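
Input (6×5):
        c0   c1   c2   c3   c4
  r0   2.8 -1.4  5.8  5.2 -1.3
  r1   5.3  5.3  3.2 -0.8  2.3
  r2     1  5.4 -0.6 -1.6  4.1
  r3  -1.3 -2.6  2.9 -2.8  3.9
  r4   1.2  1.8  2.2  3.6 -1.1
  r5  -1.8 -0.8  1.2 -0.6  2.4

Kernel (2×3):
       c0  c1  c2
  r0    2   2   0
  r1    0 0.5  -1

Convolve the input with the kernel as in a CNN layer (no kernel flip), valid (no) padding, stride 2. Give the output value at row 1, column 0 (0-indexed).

8.6

The receptive field on the input at this output position is [1 5.4 -0.6 / -1.3 -2.6 2.9]. Elementwise product with the kernel and sum: 1·2 + 5.4·2 + -2.6·0.5 + 2.9·-1.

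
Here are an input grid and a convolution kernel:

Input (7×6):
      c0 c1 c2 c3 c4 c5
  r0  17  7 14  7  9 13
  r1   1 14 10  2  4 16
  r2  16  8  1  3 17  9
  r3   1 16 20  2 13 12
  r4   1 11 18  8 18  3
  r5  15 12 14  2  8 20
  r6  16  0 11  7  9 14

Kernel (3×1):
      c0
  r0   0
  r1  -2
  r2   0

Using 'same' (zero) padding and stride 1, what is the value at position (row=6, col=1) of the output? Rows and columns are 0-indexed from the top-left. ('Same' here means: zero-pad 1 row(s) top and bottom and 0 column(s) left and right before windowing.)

0

The receptive field on the zero-padded input at this output position is [12 / 0 / 0]. Elementwise product with the kernel and sum: 0·-2.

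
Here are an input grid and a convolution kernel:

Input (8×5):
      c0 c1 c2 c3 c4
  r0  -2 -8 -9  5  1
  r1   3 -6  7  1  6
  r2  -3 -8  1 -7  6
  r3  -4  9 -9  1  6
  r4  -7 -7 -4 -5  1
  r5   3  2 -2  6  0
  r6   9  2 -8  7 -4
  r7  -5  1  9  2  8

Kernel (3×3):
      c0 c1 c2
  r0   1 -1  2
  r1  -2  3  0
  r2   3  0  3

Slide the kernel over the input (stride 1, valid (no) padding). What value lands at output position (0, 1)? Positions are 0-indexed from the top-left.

The receptive field on the input at this output position is [-8 -9 5 / -6 7 1 / -8 1 -7]. Elementwise product with the kernel and sum: -8·1 + -9·-1 + 5·2 + -6·-2 + 7·3 + -8·3 + -7·3.

-1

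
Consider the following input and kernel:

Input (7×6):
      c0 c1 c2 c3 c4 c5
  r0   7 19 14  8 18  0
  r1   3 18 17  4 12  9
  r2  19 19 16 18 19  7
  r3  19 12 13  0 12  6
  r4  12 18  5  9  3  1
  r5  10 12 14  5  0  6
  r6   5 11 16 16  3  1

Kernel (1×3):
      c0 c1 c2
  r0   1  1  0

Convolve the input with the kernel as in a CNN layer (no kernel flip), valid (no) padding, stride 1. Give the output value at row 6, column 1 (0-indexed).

The receptive field on the input at this output position is [11 16 16]. Elementwise product with the kernel and sum: 11·1 + 16·1.

27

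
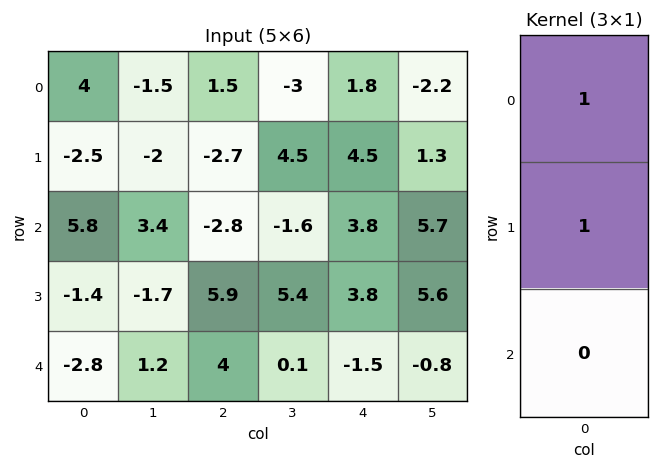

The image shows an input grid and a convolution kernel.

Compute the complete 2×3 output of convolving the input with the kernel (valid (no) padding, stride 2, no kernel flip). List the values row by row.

1.5 -1.2 6.3
4.4 3.1 7.6

Output[0,0]: The receptive field on the input at this output position is [4 / -2.5 / 5.8]. Elementwise product with the kernel and sum: 4·1 + -2.5·1.
Output[0,1]: The receptive field on the input at this output position is [1.5 / -2.7 / -2.8]. Elementwise product with the kernel and sum: 1.5·1 + -2.7·1.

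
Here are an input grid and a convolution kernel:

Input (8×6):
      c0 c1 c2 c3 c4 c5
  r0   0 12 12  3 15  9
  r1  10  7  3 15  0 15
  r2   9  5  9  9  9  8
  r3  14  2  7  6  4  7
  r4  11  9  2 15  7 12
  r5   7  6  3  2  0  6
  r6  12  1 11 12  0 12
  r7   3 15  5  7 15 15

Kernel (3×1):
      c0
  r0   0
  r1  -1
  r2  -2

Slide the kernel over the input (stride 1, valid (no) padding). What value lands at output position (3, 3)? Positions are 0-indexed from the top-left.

The receptive field on the input at this output position is [6 / 15 / 2]. Elementwise product with the kernel and sum: 15·-1 + 2·-2.

-19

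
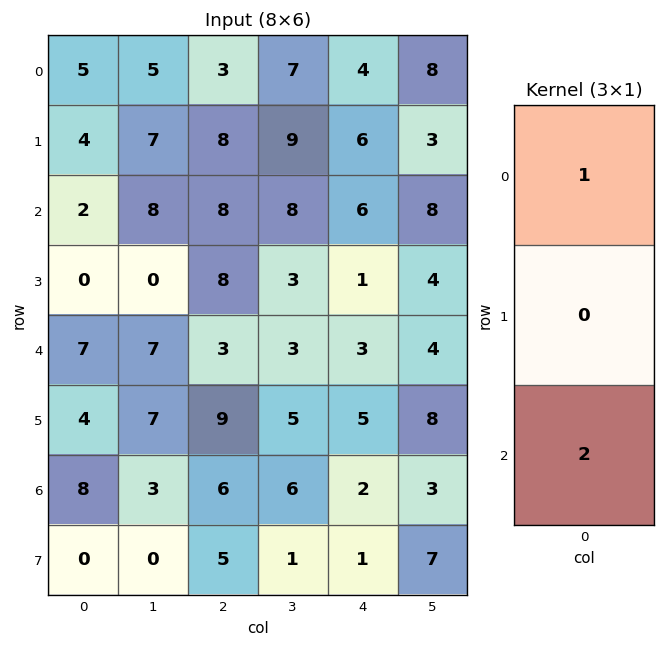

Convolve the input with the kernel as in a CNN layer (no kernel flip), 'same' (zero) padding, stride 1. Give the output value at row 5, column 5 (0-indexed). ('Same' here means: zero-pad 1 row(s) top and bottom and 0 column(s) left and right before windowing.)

The receptive field on the zero-padded input at this output position is [4 / 8 / 3]. Elementwise product with the kernel and sum: 4·1 + 3·2.

10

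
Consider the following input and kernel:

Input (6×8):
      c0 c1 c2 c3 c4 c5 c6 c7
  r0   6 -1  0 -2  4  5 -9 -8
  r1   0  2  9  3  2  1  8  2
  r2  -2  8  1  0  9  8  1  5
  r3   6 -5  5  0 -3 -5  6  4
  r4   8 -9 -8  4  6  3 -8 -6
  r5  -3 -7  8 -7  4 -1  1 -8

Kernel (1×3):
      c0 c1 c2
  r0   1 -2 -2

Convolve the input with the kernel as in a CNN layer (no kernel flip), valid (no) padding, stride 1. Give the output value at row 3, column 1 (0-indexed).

The receptive field on the input at this output position is [-5 5 0]. Elementwise product with the kernel and sum: -5·1 + 5·-2 + 0·-2.

-15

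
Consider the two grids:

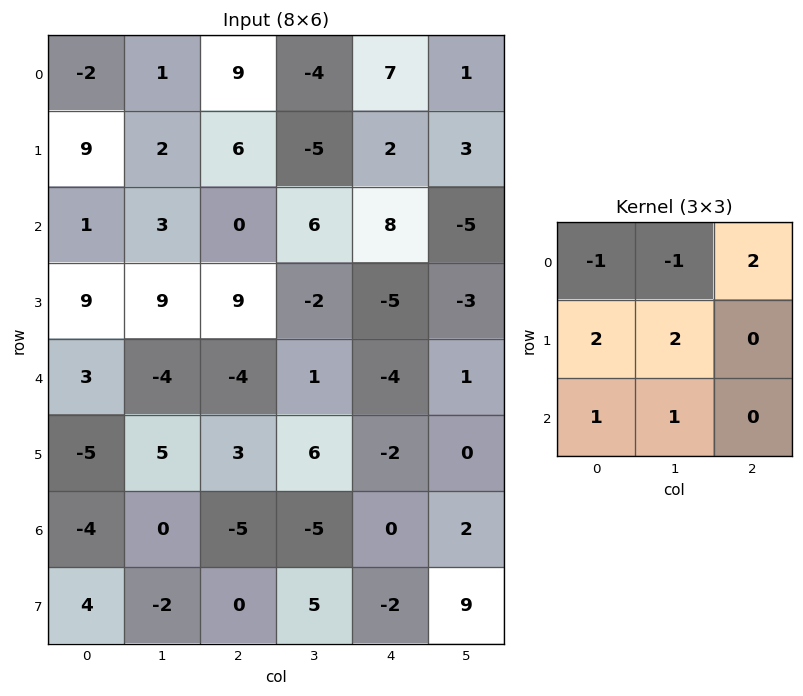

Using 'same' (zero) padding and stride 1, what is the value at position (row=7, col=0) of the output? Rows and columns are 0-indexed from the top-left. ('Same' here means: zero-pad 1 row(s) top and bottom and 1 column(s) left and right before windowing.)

The receptive field on the zero-padded input at this output position is [0 -4 0 / 0 4 -2 / 0 0 0]. Elementwise product with the kernel and sum: 0·-1 + -4·-1 + 0·2 + 0·2 + 4·2 + 0·1 + 0·1.

12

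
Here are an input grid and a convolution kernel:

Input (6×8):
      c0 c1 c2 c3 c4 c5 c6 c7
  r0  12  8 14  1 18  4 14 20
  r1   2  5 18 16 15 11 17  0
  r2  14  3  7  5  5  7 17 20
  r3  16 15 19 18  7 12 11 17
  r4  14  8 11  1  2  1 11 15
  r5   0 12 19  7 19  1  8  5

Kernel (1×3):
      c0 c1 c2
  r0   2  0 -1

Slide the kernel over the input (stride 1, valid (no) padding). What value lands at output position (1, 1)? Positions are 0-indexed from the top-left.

The receptive field on the input at this output position is [5 18 16]. Elementwise product with the kernel and sum: 5·2 + 16·-1.

-6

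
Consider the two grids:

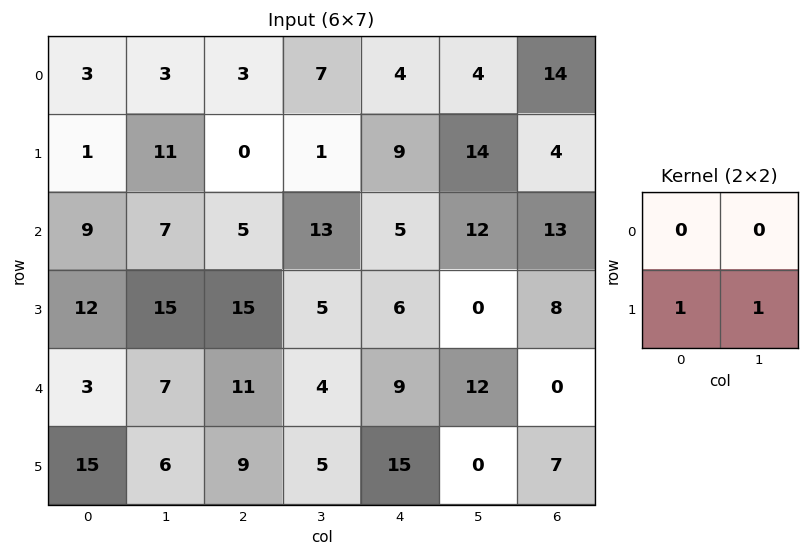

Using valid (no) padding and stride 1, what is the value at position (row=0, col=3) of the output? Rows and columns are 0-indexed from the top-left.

10

The receptive field on the input at this output position is [7 4 / 1 9]. Elementwise product with the kernel and sum: 1·1 + 9·1.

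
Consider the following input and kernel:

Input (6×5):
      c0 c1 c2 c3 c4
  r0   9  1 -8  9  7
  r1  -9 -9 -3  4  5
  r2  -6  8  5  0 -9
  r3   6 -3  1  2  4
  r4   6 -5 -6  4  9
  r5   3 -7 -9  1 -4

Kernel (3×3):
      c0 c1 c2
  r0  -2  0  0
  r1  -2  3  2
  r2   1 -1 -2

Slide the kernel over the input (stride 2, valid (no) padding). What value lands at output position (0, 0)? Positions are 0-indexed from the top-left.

The receptive field on the input at this output position is [9 1 -8 / -9 -9 -3 / -6 8 5]. Elementwise product with the kernel and sum: 9·-2 + -9·-2 + -9·3 + -3·2 + -6·1 + 8·-1 + 5·-2.

-57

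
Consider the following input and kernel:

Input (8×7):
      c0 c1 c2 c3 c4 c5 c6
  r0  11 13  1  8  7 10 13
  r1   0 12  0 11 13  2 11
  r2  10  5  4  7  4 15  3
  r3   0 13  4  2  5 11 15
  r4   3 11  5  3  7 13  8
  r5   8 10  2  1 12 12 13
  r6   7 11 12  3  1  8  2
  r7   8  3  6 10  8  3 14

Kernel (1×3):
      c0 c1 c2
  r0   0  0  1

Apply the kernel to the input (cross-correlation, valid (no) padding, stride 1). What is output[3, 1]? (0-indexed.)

2

The receptive field on the input at this output position is [13 4 2]. Elementwise product with the kernel and sum: 2·1.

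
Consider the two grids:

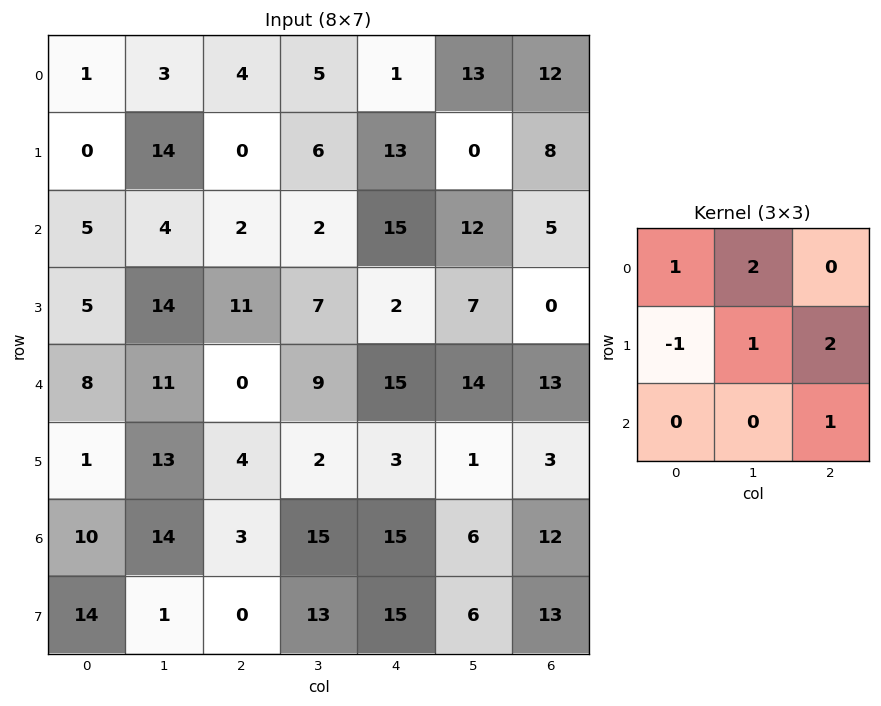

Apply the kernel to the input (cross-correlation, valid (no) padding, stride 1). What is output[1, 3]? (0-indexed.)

The receptive field on the input at this output position is [6 13 0 / 2 15 12 / 7 2 7]. Elementwise product with the kernel and sum: 6·1 + 13·2 + 2·-1 + 15·1 + 12·2 + 7·1.

76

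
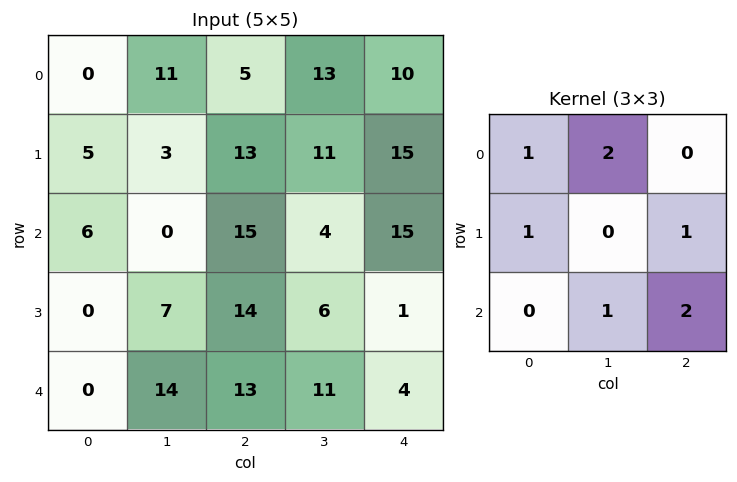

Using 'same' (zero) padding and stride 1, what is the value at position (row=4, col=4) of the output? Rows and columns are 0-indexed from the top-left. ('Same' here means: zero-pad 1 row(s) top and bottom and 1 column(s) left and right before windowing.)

The receptive field on the zero-padded input at this output position is [6 1 0 / 11 4 0 / 0 0 0]. Elementwise product with the kernel and sum: 6·1 + 1·2 + 11·1 + 0·1 + 0·1 + 0·2.

19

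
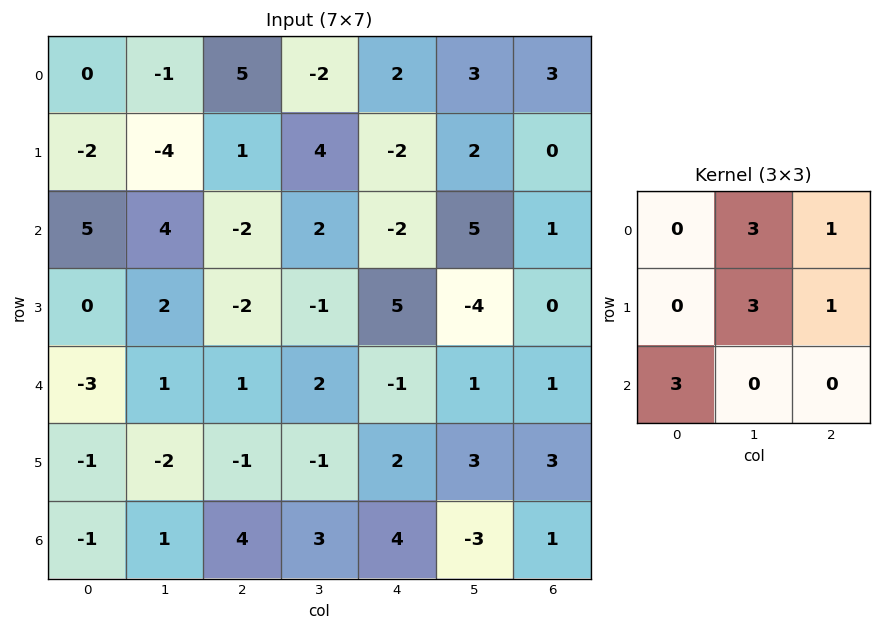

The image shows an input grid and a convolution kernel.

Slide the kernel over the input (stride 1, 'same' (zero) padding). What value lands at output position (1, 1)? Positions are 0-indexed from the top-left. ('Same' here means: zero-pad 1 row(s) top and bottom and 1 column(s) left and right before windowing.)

The receptive field on the zero-padded input at this output position is [0 -1 5 / -2 -4 1 / 5 4 -2]. Elementwise product with the kernel and sum: -1·3 + 5·1 + -4·3 + 1·1 + 5·3.

6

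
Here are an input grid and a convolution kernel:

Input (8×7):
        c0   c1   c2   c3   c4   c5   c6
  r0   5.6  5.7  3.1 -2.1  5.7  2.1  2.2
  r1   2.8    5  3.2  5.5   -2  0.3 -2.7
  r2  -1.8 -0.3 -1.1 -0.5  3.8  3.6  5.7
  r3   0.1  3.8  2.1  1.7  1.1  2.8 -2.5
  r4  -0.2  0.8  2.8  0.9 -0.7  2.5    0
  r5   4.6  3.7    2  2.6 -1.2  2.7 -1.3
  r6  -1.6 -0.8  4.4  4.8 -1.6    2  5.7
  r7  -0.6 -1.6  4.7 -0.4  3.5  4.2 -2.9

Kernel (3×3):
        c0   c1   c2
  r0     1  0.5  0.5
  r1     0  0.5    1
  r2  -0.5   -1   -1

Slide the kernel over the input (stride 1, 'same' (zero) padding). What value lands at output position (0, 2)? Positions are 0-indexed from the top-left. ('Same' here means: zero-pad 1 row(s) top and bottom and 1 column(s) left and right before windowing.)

-11.75

The receptive field on the zero-padded input at this output position is [0 0 0 / 5.7 3.1 -2.1 / 5 3.2 5.5]. Elementwise product with the kernel and sum: 0·1 + 0·0.5 + 0·0.5 + 3.1·0.5 + -2.1·1 + 5·-0.5 + 3.2·-1 + 5.5·-1.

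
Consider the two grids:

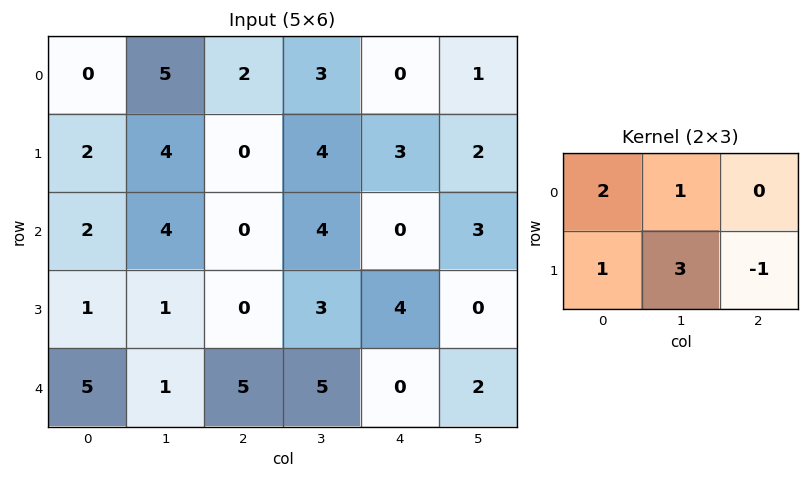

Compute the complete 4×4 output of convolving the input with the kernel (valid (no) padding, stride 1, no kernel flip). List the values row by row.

Output[0,0]: The receptive field on the input at this output position is [0 5 2 / 2 4 0]. Elementwise product with the kernel and sum: 0·2 + 5·1 + 2·1 + 4·3 + 0·-1.

19 12 16 17
22 8 16 12
12 6 9 23
6 13 23 13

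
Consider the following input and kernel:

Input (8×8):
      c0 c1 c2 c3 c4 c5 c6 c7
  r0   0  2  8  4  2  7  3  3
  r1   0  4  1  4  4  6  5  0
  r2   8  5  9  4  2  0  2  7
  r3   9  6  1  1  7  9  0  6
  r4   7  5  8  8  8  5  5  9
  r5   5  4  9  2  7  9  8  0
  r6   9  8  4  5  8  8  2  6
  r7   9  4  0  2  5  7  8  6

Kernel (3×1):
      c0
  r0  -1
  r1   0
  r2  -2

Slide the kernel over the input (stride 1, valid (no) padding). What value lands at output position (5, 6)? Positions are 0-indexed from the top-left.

The receptive field on the input at this output position is [8 / 2 / 8]. Elementwise product with the kernel and sum: 8·-1 + 8·-2.

-24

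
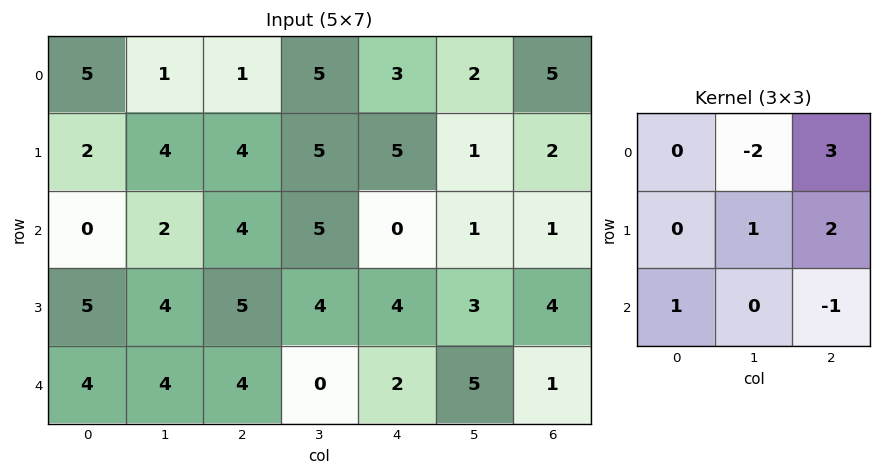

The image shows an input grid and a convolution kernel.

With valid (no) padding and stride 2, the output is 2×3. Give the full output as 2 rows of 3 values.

9 18 15
22 4 13

Output[0,0]: The receptive field on the input at this output position is [5 1 1 / 2 4 4 / 0 2 4]. Elementwise product with the kernel and sum: 1·-2 + 1·3 + 4·1 + 4·2 + 0·1 + 4·-1.
Output[0,1]: The receptive field on the input at this output position is [1 5 3 / 4 5 5 / 4 5 0]. Elementwise product with the kernel and sum: 5·-2 + 3·3 + 5·1 + 5·2 + 4·1 + 0·-1.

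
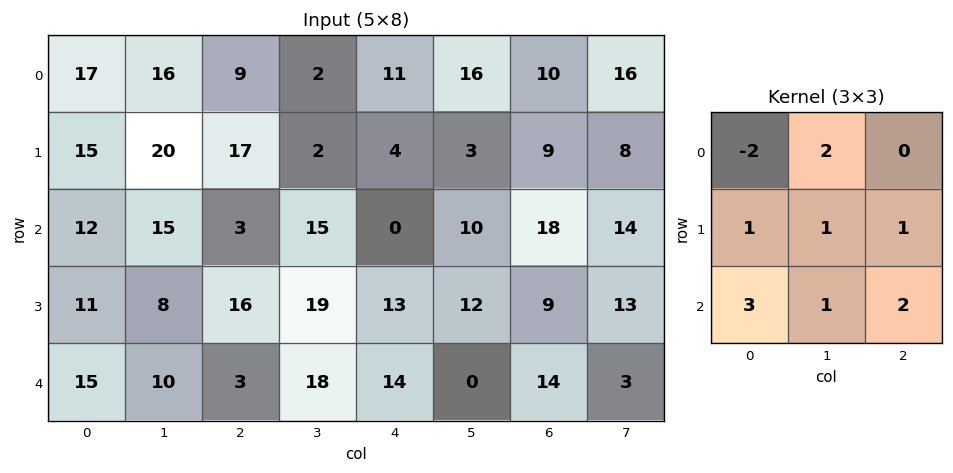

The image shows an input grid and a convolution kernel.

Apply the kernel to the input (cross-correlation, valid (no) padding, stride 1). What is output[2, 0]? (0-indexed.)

The receptive field on the input at this output position is [12 15 3 / 11 8 16 / 15 10 3]. Elementwise product with the kernel and sum: 12·-2 + 15·2 + 11·1 + 8·1 + 16·1 + 15·3 + 10·1 + 3·2.

102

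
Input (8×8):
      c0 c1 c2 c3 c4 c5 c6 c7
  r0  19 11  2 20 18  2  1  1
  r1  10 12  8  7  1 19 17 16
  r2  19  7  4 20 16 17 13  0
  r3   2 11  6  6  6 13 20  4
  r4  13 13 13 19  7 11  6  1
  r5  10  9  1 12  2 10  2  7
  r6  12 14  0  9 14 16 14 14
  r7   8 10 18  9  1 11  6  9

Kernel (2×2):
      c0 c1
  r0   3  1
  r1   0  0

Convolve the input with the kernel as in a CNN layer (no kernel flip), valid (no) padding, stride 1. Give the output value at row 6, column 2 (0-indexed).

9

The receptive field on the input at this output position is [0 9 / 18 9]. Elementwise product with the kernel and sum: 0·3 + 9·1.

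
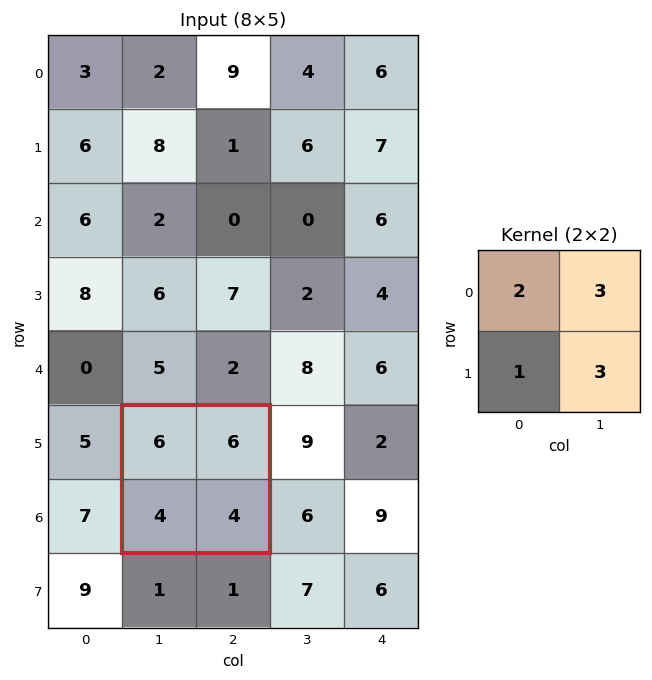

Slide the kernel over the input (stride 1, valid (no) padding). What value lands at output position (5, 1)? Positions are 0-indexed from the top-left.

46

The receptive field on the input at this output position is [6 6 / 4 4]. Elementwise product with the kernel and sum: 6·2 + 6·3 + 4·1 + 4·3.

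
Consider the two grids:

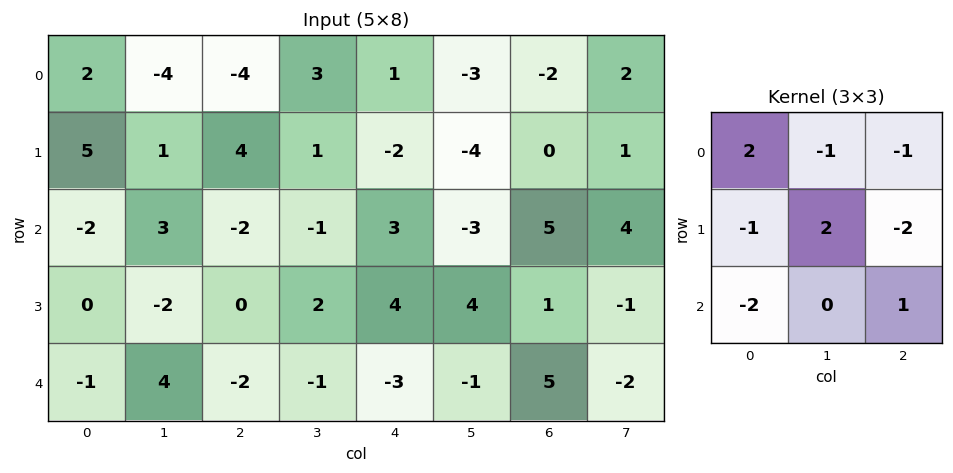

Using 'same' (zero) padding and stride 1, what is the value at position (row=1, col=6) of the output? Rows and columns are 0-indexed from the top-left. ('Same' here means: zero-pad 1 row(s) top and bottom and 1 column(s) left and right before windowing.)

The receptive field on the zero-padded input at this output position is [-3 -2 2 / -4 0 1 / -3 5 4]. Elementwise product with the kernel and sum: -3·2 + -2·-1 + 2·-1 + -4·-1 + 0·2 + 1·-2 + -3·-2 + 4·1.

6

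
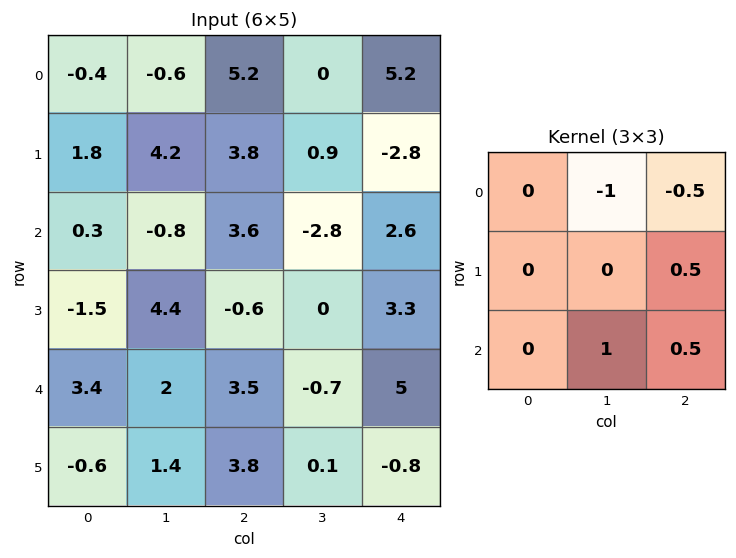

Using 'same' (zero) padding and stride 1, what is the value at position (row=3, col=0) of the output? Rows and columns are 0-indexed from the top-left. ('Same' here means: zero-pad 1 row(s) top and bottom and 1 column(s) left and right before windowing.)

6.7

The receptive field on the zero-padded input at this output position is [0 0.3 -0.8 / 0 -1.5 4.4 / 0 3.4 2]. Elementwise product with the kernel and sum: 0.3·-1 + -0.8·-0.5 + 4.4·0.5 + 3.4·1 + 2·0.5.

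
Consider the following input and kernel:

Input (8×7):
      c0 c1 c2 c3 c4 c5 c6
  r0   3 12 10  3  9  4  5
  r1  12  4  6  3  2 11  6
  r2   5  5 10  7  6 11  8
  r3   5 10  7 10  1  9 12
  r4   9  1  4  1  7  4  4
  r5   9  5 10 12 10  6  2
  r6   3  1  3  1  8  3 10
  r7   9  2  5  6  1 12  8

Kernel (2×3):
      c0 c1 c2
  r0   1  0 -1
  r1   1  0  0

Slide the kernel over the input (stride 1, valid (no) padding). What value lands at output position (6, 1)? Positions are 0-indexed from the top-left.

The receptive field on the input at this output position is [1 3 1 / 2 5 6]. Elementwise product with the kernel and sum: 1·1 + 1·-1 + 2·1.

2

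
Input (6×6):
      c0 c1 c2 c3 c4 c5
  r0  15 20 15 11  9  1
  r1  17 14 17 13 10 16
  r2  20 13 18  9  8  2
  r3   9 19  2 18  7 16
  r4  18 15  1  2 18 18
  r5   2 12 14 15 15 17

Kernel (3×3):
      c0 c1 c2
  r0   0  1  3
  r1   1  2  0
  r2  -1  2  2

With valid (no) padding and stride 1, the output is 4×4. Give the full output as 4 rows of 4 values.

Output[0,0]: The receptive field on the input at this output position is [15 20 15 / 17 14 17 / 20 13 18]. Elementwise product with the kernel and sum: 20·1 + 15·3 + 17·1 + 14·2 + 20·-1 + 13·2 + 18·2.
Output[0,1]: The receptive field on the input at this output position is [20 15 11 / 14 17 13 / 13 18 9]. Elementwise product with the kernel and sum: 15·1 + 11·3 + 14·1 + 17·2 + 13·-1 + 18·2 + 9·2.

152 137 97 56
144 126 127 111
128 59 110 116
123 119 90 142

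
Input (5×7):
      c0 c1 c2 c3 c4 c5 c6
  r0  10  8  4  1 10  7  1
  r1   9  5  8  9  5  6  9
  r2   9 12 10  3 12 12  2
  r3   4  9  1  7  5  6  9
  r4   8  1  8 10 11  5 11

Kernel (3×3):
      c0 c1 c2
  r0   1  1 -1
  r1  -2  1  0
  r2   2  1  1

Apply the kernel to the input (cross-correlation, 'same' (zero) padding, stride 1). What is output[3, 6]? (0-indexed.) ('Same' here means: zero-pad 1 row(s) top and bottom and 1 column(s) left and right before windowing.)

The receptive field on the zero-padded input at this output position is [12 2 0 / 6 9 0 / 5 11 0]. Elementwise product with the kernel and sum: 12·1 + 2·1 + 0·-1 + 6·-2 + 9·1 + 5·2 + 11·1 + 0·1.

32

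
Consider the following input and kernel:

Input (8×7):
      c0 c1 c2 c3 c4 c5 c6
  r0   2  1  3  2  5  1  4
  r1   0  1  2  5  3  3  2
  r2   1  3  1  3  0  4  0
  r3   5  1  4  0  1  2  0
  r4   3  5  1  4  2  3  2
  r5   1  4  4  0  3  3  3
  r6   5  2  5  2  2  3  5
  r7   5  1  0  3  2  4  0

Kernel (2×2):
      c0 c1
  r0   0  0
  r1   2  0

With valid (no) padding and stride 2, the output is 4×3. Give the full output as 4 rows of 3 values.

Output[0,0]: The receptive field on the input at this output position is [2 1 / 0 1]. Elementwise product with the kernel and sum: 0·2.
Output[0,1]: The receptive field on the input at this output position is [3 2 / 2 5]. Elementwise product with the kernel and sum: 2·2.

0 4 6
10 8 2
2 8 6
10 0 4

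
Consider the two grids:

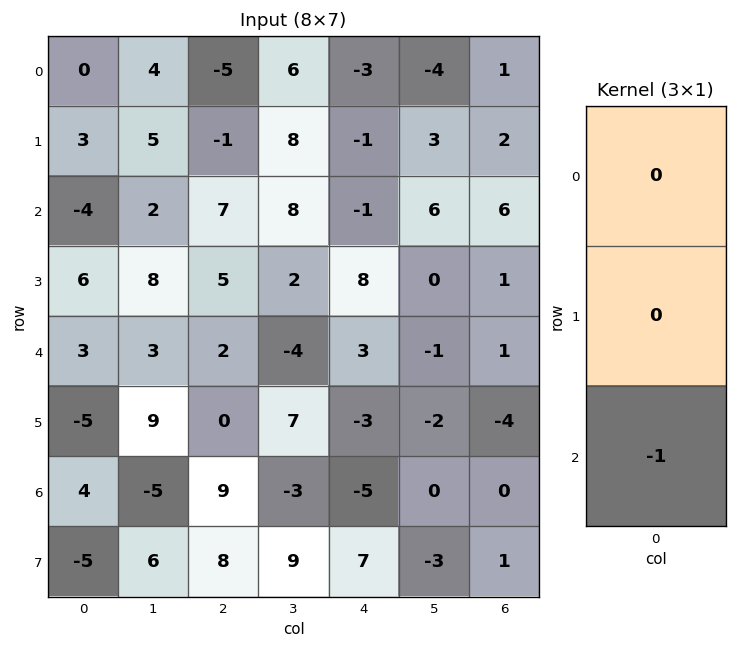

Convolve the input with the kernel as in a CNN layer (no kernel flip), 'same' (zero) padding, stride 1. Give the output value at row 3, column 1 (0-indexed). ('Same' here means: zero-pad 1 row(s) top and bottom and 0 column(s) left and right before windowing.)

-3

The receptive field on the zero-padded input at this output position is [2 / 8 / 3]. Elementwise product with the kernel and sum: 3·-1.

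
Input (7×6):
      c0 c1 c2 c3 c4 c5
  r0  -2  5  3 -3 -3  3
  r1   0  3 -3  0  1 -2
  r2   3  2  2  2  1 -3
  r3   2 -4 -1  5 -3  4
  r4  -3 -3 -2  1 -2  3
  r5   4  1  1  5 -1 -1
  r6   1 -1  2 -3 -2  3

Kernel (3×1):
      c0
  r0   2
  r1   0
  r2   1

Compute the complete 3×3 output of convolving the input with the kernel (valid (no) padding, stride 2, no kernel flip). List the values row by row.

-1 8 -5
3 2 0
-5 -2 -6

Output[0,0]: The receptive field on the input at this output position is [-2 / 0 / 3]. Elementwise product with the kernel and sum: -2·2 + 3·1.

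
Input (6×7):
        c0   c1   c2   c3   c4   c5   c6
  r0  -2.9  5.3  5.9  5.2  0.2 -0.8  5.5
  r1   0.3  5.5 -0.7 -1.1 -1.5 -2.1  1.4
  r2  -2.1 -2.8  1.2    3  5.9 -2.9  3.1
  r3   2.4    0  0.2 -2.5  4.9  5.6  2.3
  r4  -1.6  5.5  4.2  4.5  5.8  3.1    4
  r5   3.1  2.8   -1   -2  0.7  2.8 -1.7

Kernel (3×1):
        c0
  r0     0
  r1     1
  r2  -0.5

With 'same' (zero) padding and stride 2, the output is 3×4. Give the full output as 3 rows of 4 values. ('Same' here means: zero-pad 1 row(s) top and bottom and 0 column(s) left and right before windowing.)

-3.05 6.25 0.95 4.8
-3.3 1.1 3.45 1.95
-3.15 4.7 5.45 4.85

Output[0,0]: The receptive field on the zero-padded input at this output position is [0 / -2.9 / 0.3]. Elementwise product with the kernel and sum: -2.9·1 + 0.3·-0.5.
Output[0,1]: The receptive field on the zero-padded input at this output position is [0 / 5.9 / -0.7]. Elementwise product with the kernel and sum: 5.9·1 + -0.7·-0.5.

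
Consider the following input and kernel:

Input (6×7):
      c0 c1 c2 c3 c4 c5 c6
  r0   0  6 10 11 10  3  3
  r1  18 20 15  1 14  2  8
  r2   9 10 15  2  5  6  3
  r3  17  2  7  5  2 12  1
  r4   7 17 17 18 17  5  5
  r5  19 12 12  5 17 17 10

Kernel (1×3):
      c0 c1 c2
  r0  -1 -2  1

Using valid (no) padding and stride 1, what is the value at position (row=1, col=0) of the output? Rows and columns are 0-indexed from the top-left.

The receptive field on the input at this output position is [18 20 15]. Elementwise product with the kernel and sum: 18·-1 + 20·-2 + 15·1.

-43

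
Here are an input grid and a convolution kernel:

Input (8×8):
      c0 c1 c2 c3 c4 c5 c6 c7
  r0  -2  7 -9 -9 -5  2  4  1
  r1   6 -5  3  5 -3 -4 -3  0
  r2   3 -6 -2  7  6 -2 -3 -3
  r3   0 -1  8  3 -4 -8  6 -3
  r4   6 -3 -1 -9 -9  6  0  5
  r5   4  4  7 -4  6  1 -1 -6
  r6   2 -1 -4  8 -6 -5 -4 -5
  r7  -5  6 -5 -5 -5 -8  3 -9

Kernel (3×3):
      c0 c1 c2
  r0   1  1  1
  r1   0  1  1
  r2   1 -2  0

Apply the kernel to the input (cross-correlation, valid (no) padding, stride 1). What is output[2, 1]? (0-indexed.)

9

The receptive field on the input at this output position is [-6 -2 7 / -1 8 3 / -3 -1 -9]. Elementwise product with the kernel and sum: -6·1 + -2·1 + 7·1 + 8·1 + 3·1 + -3·1 + -1·-2.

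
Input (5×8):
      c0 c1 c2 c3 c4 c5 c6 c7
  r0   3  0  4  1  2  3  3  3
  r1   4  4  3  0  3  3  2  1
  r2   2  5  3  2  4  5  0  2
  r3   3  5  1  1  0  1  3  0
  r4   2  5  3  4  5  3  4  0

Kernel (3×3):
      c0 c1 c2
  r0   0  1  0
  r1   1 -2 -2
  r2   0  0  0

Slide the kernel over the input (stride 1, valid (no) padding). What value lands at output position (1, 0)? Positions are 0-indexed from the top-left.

The receptive field on the input at this output position is [4 4 3 / 2 5 3 / 3 5 1]. Elementwise product with the kernel and sum: 4·1 + 2·1 + 5·-2 + 3·-2.

-10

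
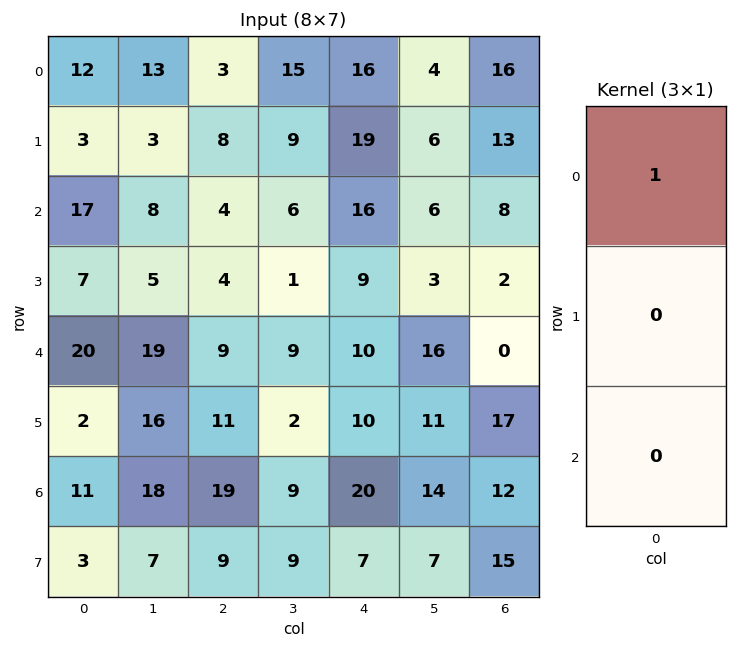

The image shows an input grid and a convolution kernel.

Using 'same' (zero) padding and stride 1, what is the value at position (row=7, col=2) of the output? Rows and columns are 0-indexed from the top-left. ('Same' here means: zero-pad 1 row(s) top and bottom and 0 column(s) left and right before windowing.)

19

The receptive field on the zero-padded input at this output position is [19 / 9 / 0]. Elementwise product with the kernel and sum: 19·1.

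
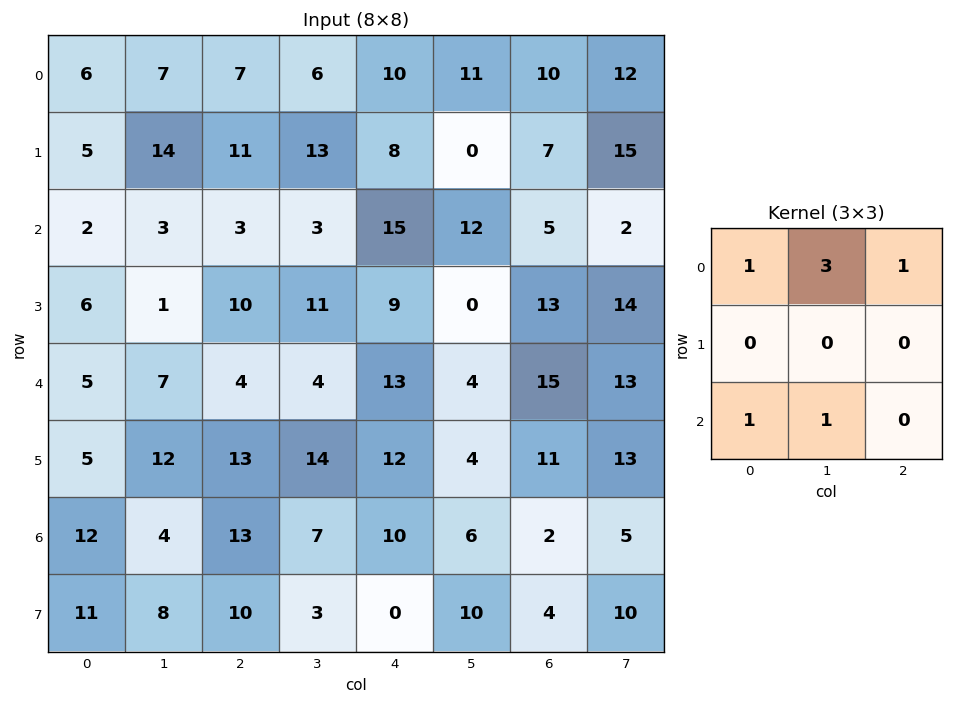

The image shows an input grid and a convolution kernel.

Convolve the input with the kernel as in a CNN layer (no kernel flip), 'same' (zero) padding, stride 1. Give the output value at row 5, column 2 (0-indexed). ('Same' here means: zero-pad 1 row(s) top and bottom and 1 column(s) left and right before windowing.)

40

The receptive field on the zero-padded input at this output position is [7 4 4 / 12 13 14 / 4 13 7]. Elementwise product with the kernel and sum: 7·1 + 4·3 + 4·1 + 4·1 + 13·1.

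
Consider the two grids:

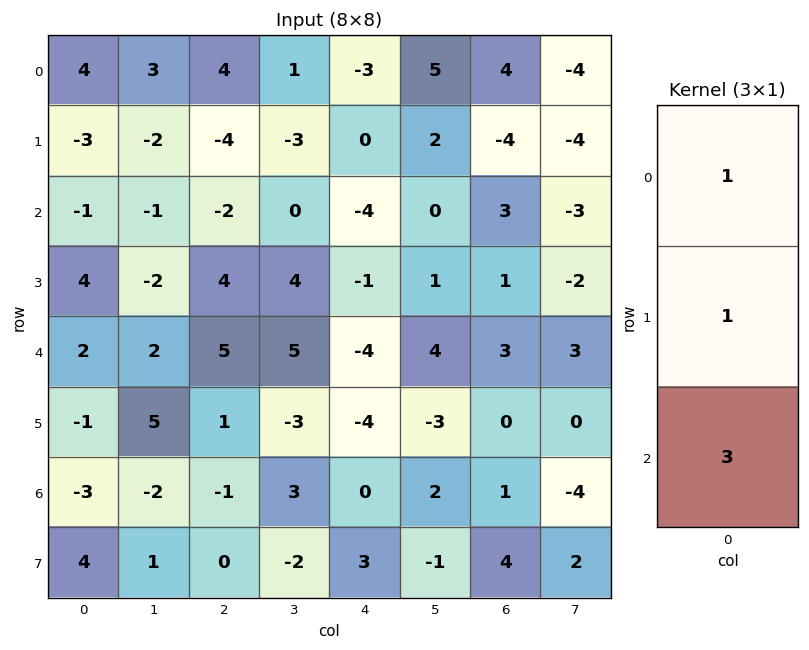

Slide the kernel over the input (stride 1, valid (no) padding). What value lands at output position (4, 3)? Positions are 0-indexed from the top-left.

The receptive field on the input at this output position is [5 / -3 / 3]. Elementwise product with the kernel and sum: 5·1 + -3·1 + 3·3.

11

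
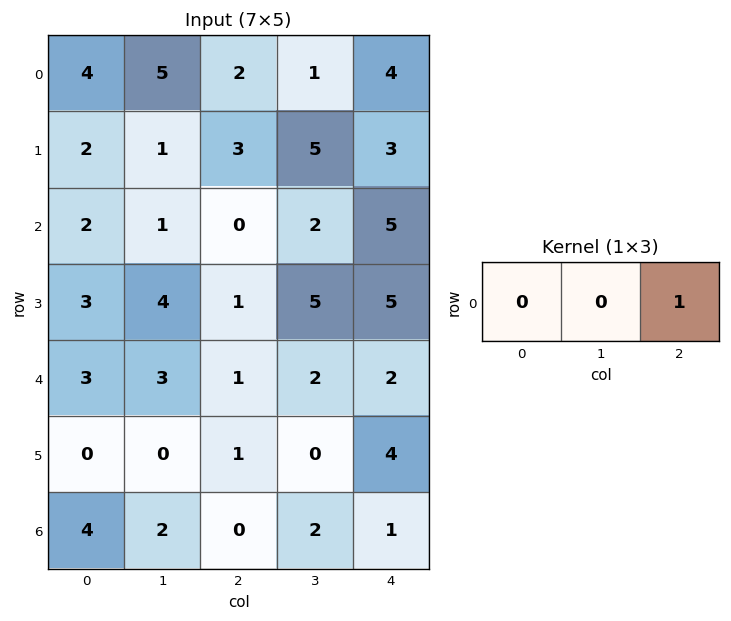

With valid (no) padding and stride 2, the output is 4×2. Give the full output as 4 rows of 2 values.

Output[0,0]: The receptive field on the input at this output position is [4 5 2]. Elementwise product with the kernel and sum: 2·1.
Output[0,1]: The receptive field on the input at this output position is [2 1 4]. Elementwise product with the kernel and sum: 4·1.

2 4
0 5
1 2
0 1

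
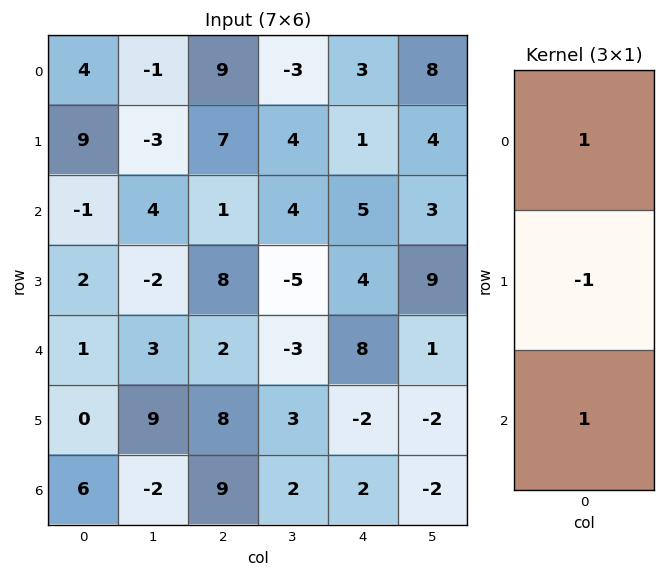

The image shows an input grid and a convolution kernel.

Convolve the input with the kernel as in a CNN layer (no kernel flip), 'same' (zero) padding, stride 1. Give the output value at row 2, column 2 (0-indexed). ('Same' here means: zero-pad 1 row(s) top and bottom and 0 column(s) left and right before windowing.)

14

The receptive field on the zero-padded input at this output position is [7 / 1 / 8]. Elementwise product with the kernel and sum: 7·1 + 1·-1 + 8·1.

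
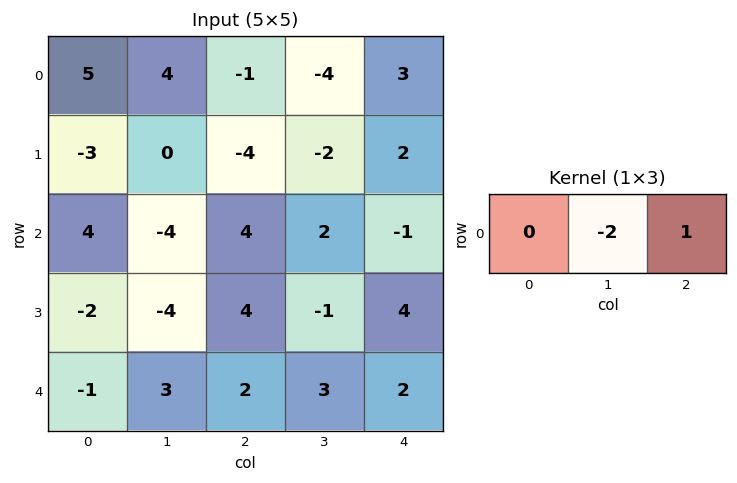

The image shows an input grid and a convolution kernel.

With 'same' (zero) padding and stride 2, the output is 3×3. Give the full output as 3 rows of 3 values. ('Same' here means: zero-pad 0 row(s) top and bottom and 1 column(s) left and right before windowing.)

Output[0,0]: The receptive field on the zero-padded input at this output position is [0 5 4]. Elementwise product with the kernel and sum: 5·-2 + 4·1.
Output[0,1]: The receptive field on the zero-padded input at this output position is [4 -1 -4]. Elementwise product with the kernel and sum: -1·-2 + -4·1.

-6 -2 -6
-12 -6 2
5 -1 -4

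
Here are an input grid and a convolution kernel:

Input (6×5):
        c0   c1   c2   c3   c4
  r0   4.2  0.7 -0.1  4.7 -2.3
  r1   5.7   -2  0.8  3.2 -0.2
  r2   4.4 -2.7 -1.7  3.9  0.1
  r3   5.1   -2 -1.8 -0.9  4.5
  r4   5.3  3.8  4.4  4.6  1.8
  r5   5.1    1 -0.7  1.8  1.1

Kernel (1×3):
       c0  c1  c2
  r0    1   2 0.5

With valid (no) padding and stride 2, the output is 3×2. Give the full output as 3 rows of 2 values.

5.55 8.15
-1.85 6.15
15.1 14.5

Output[0,0]: The receptive field on the input at this output position is [4.2 0.7 -0.1]. Elementwise product with the kernel and sum: 4.2·1 + 0.7·2 + -0.1·0.5.
Output[0,1]: The receptive field on the input at this output position is [-0.1 4.7 -2.3]. Elementwise product with the kernel and sum: -0.1·1 + 4.7·2 + -2.3·0.5.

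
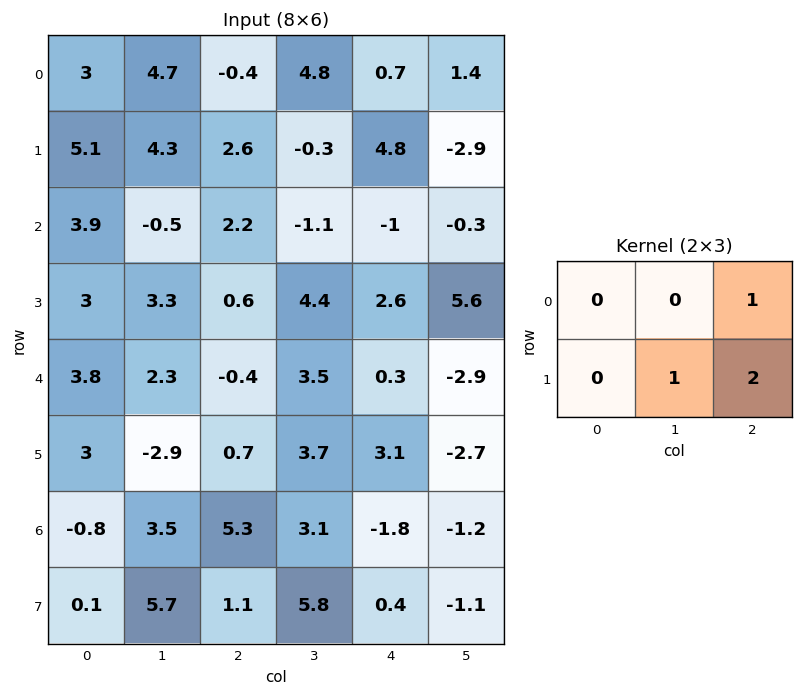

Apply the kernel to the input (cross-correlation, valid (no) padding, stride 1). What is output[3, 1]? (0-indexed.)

11

The receptive field on the input at this output position is [3.3 0.6 4.4 / 2.3 -0.4 3.5]. Elementwise product with the kernel and sum: 4.4·1 + -0.4·1 + 3.5·2.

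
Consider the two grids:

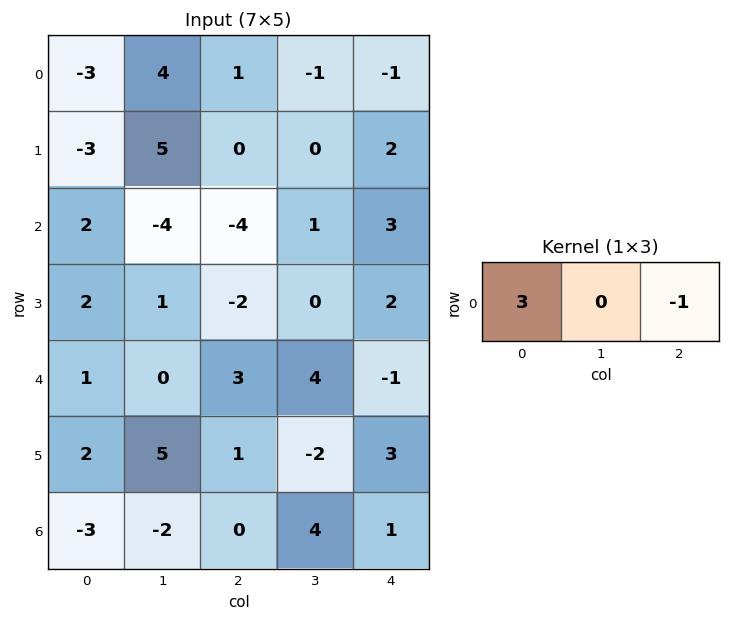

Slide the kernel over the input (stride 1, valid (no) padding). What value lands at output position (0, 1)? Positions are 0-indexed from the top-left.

13

The receptive field on the input at this output position is [4 1 -1]. Elementwise product with the kernel and sum: 4·3 + -1·-1.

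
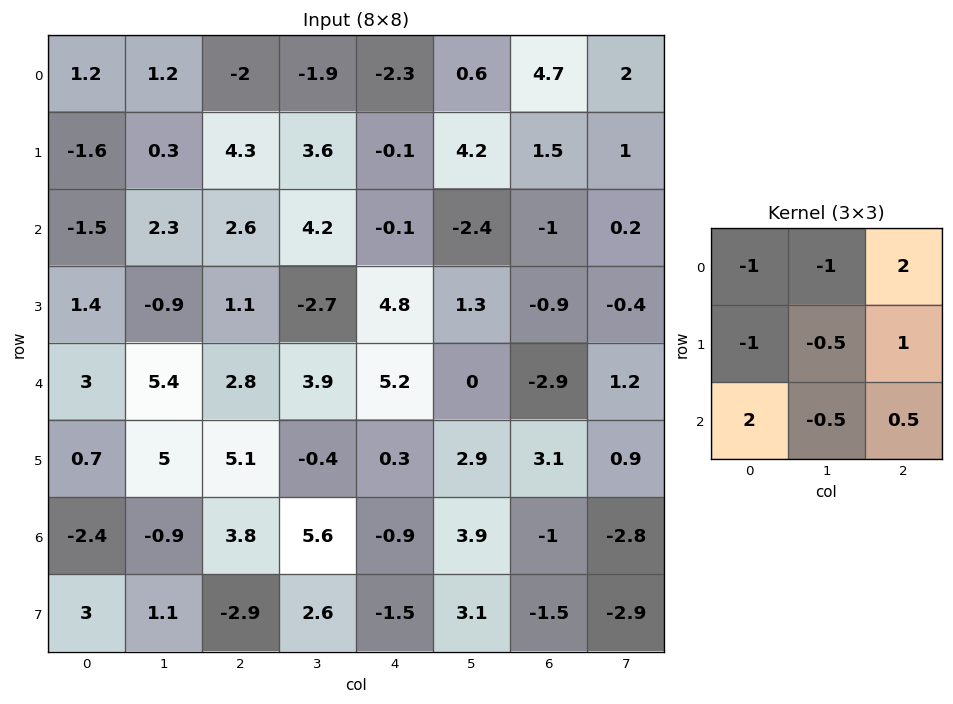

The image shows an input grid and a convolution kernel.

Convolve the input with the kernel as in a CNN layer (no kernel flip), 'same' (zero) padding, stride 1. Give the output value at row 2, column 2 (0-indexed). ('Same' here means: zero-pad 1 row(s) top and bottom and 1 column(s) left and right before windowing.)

The receptive field on the zero-padded input at this output position is [0.3 4.3 3.6 / 2.3 2.6 4.2 / -0.9 1.1 -2.7]. Elementwise product with the kernel and sum: 0.3·-1 + 4.3·-1 + 3.6·2 + 2.3·-1 + 2.6·-0.5 + 4.2·1 + -0.9·2 + 1.1·-0.5 + -2.7·0.5.

-0.5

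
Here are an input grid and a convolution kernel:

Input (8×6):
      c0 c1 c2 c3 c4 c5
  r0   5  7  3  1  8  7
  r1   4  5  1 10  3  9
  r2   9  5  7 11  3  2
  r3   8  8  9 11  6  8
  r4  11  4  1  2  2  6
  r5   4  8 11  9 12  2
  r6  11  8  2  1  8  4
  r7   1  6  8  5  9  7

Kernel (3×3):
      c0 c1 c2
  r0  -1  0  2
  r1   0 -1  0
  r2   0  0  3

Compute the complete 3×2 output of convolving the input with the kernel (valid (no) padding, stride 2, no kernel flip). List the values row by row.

Output[0,0]: The receptive field on the input at this output position is [5 7 3 / 4 5 1 / 9 5 7]. Elementwise product with the kernel and sum: 5·-1 + 3·2 + 5·-1 + 7·3.
Output[0,1]: The receptive field on the input at this output position is [3 1 8 / 1 10 3 / 7 11 3]. Elementwise product with the kernel and sum: 3·-1 + 8·2 + 10·-1 + 3·3.

17 12
0 -6
-11 18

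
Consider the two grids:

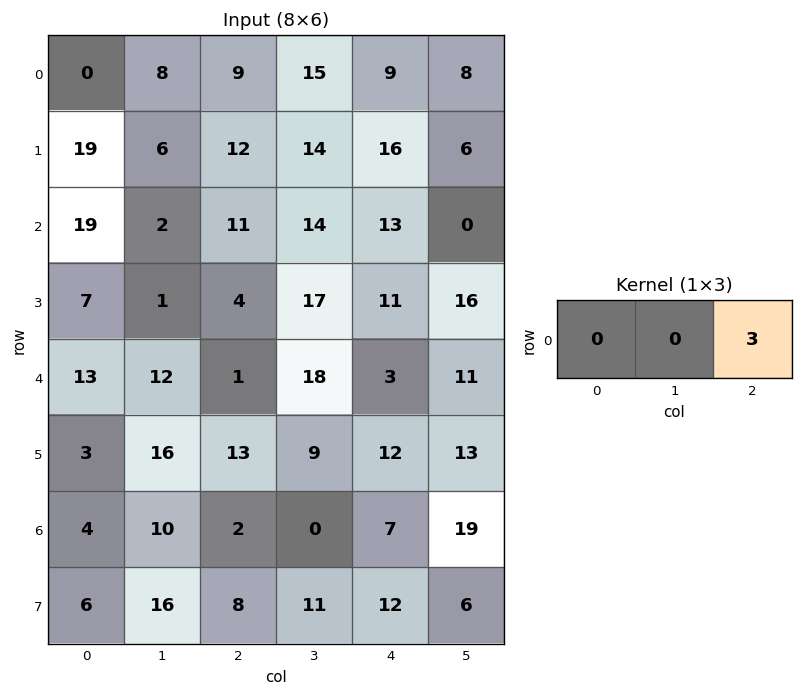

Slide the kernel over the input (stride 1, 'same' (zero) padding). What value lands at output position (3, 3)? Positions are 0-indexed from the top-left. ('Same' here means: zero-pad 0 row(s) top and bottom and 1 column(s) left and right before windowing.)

33

The receptive field on the zero-padded input at this output position is [4 17 11]. Elementwise product with the kernel and sum: 11·3.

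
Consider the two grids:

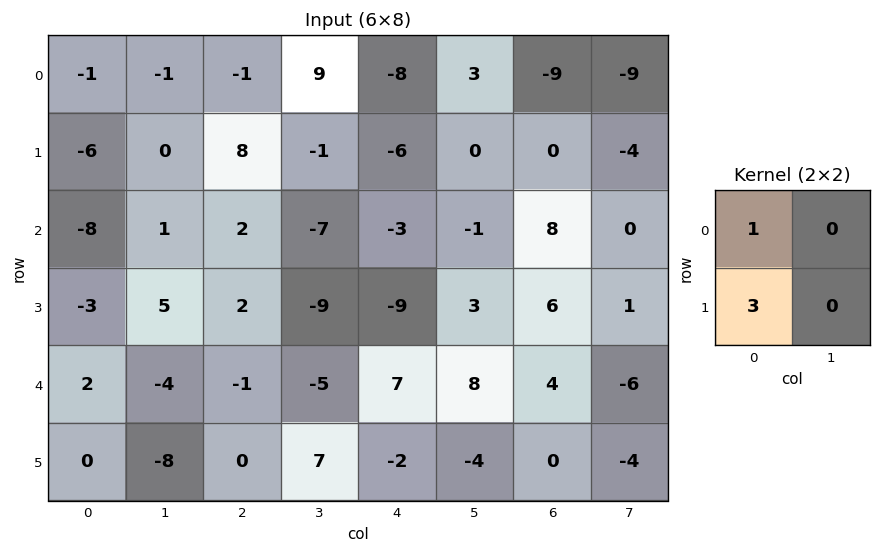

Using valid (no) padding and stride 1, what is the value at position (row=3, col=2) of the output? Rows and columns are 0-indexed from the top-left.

-1

The receptive field on the input at this output position is [2 -9 / -1 -5]. Elementwise product with the kernel and sum: 2·1 + -1·3.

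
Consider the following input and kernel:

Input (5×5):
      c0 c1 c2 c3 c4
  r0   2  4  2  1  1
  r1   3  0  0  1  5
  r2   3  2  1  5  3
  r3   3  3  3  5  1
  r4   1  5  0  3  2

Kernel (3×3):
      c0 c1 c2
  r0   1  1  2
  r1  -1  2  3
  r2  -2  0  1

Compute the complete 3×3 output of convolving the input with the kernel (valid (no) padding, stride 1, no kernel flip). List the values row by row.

Output[0,0]: The receptive field on the input at this output position is [2 4 2 / 3 0 0 / 3 2 1]. Elementwise product with the kernel and sum: 2·1 + 4·1 + 2·2 + 3·-1 + 0·2 + 0·3 + 3·-2 + 1·1.
Output[0,1]: The receptive field on the input at this output position is [4 2 1 / 0 0 1 / 2 1 5]. Elementwise product with the kernel and sum: 4·1 + 2·1 + 1·2 + 0·-1 + 0·2 + 1·3 + 2·-2 + 5·1.

2 12 23
4 16 24
17 24 24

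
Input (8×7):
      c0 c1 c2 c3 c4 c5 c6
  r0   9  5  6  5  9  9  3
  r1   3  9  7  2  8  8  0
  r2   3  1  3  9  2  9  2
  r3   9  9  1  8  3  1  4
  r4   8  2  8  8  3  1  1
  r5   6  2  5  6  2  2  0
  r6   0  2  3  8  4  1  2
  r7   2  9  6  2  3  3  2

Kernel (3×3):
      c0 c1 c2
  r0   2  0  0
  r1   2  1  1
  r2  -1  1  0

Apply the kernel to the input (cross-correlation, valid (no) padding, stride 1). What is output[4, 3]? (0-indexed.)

28

The receptive field on the input at this output position is [8 3 1 / 6 2 2 / 8 4 1]. Elementwise product with the kernel and sum: 8·2 + 6·2 + 2·1 + 2·1 + 8·-1 + 4·1.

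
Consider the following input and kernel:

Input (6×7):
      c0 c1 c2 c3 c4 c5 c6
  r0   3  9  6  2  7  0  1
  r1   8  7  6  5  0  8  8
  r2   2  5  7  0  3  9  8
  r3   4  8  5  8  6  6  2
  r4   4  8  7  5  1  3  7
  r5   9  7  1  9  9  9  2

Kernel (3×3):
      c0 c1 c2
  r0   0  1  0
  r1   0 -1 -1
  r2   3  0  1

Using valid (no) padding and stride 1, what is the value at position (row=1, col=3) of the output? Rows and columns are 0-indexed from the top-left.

18

The receptive field on the input at this output position is [5 0 8 / 0 3 9 / 8 6 6]. Elementwise product with the kernel and sum: 0·1 + 3·-1 + 9·-1 + 8·3 + 6·1.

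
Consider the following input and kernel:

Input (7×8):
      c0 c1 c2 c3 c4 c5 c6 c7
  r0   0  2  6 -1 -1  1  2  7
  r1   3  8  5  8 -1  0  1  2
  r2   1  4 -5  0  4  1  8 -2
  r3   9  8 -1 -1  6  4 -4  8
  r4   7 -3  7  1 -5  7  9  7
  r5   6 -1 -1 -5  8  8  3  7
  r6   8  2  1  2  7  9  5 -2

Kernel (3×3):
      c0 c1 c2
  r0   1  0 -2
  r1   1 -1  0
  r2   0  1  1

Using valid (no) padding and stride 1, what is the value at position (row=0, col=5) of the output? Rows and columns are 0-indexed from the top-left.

The receptive field on the input at this output position is [1 2 7 / 0 1 2 / 1 8 -2]. Elementwise product with the kernel and sum: 1·1 + 7·-2 + 0·1 + 1·-1 + 8·1 + -2·1.

-8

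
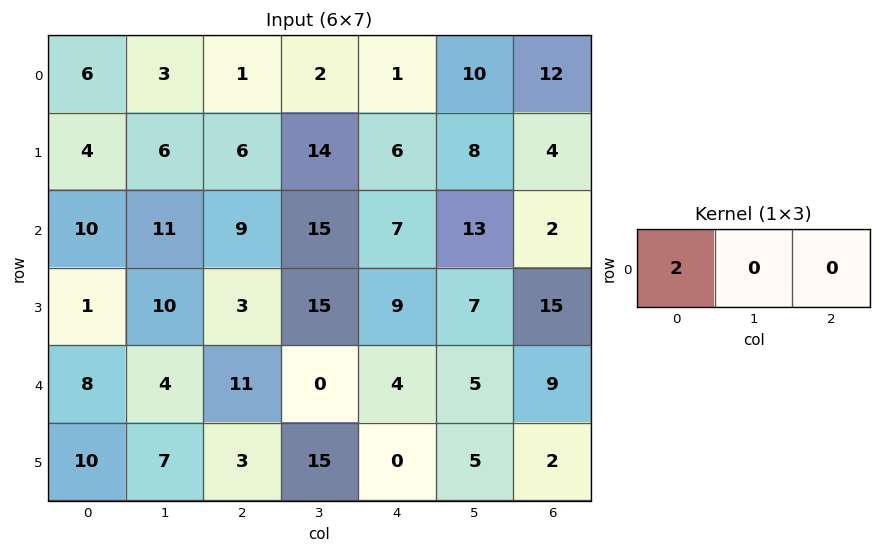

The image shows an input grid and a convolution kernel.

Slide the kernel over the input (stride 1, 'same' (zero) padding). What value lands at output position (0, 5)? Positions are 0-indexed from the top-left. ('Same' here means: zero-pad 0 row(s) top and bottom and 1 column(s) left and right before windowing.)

2

The receptive field on the zero-padded input at this output position is [1 10 12]. Elementwise product with the kernel and sum: 1·2.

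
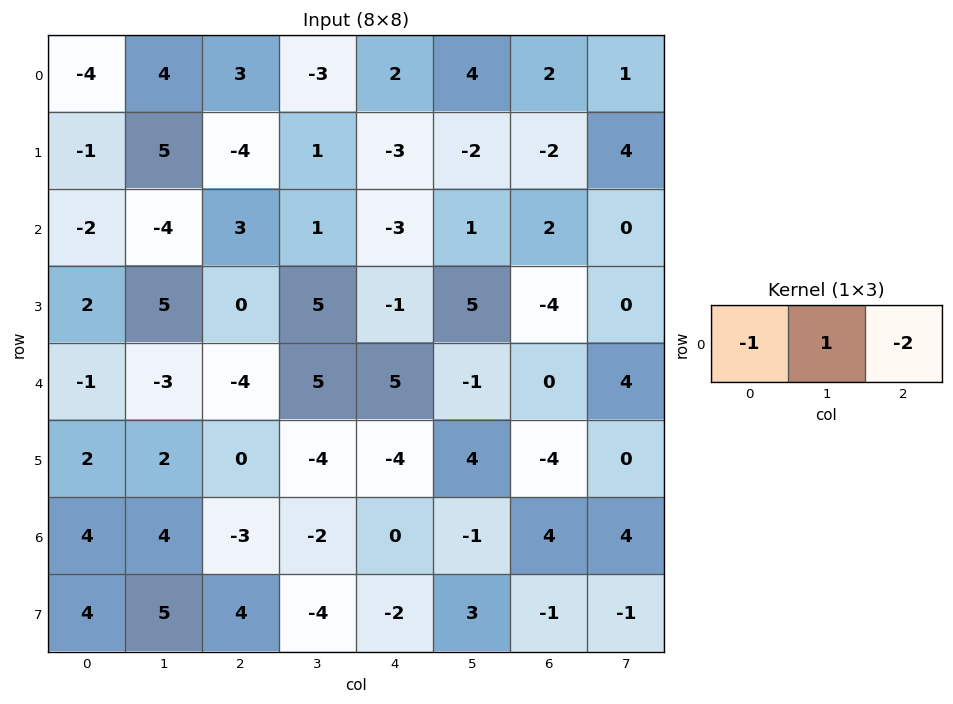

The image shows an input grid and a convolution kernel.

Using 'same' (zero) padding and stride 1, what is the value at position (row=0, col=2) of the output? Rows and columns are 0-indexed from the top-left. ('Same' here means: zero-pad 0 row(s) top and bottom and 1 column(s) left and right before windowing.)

5

The receptive field on the zero-padded input at this output position is [4 3 -3]. Elementwise product with the kernel and sum: 4·-1 + 3·1 + -3·-2.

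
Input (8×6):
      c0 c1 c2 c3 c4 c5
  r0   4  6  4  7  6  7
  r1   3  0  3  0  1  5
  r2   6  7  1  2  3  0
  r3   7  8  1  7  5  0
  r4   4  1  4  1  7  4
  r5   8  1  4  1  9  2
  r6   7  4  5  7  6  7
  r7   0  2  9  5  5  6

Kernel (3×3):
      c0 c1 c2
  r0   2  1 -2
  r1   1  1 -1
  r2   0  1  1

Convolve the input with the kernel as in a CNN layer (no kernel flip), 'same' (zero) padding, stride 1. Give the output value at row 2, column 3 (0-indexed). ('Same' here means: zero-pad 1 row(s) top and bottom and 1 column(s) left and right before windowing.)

16

The receptive field on the zero-padded input at this output position is [3 0 1 / 1 2 3 / 1 7 5]. Elementwise product with the kernel and sum: 3·2 + 0·1 + 1·-2 + 1·1 + 2·1 + 3·-1 + 7·1 + 5·1.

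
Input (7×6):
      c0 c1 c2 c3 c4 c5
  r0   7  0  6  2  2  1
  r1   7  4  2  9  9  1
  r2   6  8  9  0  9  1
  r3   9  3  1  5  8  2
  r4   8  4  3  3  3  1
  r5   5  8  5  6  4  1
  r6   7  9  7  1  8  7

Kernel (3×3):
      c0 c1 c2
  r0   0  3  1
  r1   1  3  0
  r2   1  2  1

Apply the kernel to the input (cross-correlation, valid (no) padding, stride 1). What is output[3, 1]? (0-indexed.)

45

The receptive field on the input at this output position is [3 1 5 / 4 3 3 / 8 5 6]. Elementwise product with the kernel and sum: 1·3 + 5·1 + 4·1 + 3·3 + 8·1 + 5·2 + 6·1.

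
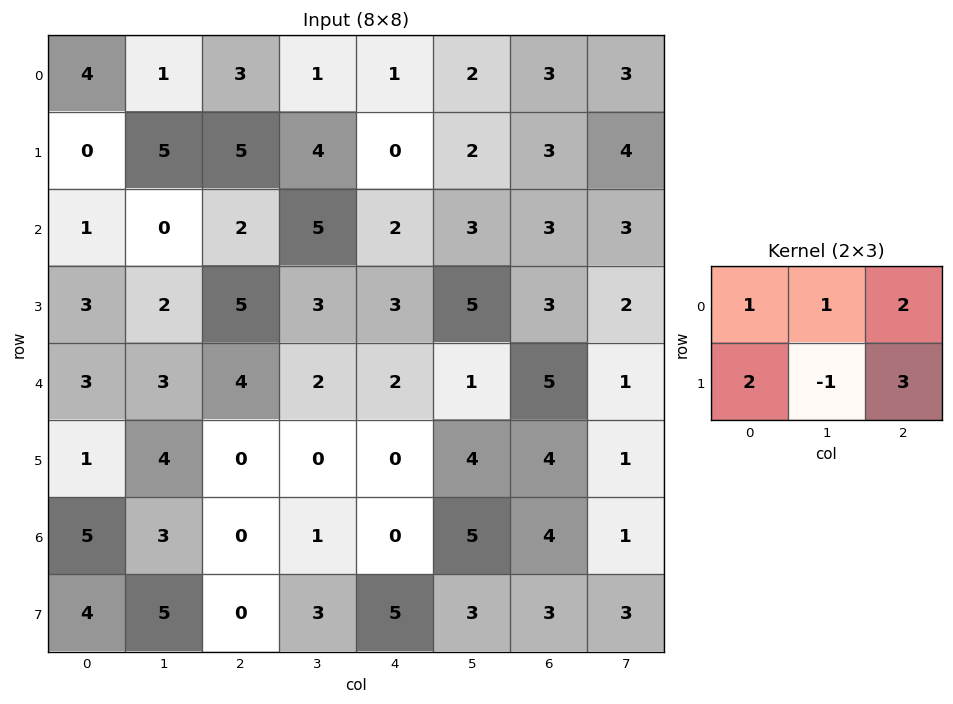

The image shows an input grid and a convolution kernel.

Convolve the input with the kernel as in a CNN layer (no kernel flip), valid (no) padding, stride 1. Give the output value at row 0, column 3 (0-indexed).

20

The receptive field on the input at this output position is [1 1 2 / 4 0 2]. Elementwise product with the kernel and sum: 1·1 + 1·1 + 2·2 + 4·2 + 0·-1 + 2·3.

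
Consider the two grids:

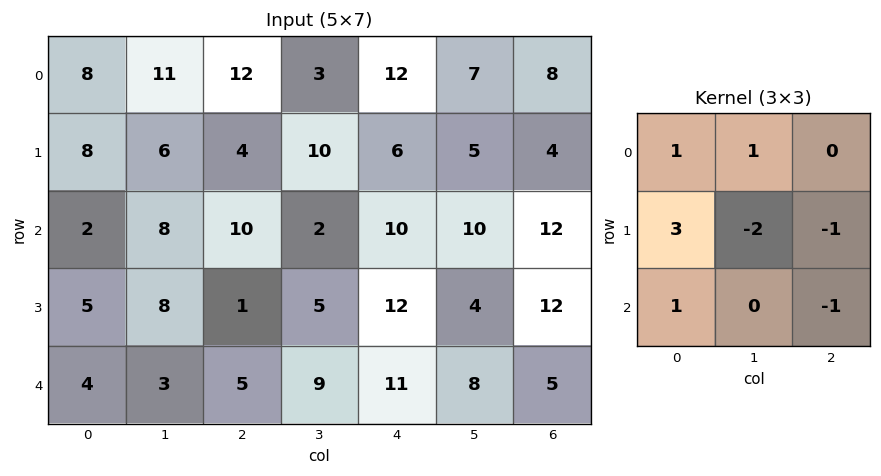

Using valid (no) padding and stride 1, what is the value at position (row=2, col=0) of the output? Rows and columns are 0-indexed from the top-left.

7

The receptive field on the input at this output position is [2 8 10 / 5 8 1 / 4 3 5]. Elementwise product with the kernel and sum: 2·1 + 8·1 + 5·3 + 8·-2 + 1·-1 + 4·1 + 5·-1.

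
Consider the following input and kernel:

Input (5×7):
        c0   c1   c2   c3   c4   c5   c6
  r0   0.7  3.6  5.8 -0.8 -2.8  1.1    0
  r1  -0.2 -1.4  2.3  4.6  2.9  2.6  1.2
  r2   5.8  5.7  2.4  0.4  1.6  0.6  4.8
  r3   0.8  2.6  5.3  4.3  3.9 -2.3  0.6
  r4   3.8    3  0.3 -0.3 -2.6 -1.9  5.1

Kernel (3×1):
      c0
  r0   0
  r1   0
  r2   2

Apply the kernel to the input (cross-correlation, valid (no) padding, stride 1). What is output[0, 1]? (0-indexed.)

11.4

The receptive field on the input at this output position is [3.6 / -1.4 / 5.7]. Elementwise product with the kernel and sum: 5.7·2.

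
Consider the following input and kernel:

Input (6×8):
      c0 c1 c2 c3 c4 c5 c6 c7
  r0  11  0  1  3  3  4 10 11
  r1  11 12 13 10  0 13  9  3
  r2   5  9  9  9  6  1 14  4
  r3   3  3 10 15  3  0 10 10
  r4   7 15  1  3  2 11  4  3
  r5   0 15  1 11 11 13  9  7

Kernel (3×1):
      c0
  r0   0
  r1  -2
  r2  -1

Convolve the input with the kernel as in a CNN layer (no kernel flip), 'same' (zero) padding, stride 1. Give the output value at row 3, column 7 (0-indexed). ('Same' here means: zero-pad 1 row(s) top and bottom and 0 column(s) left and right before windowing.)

-23

The receptive field on the zero-padded input at this output position is [4 / 10 / 3]. Elementwise product with the kernel and sum: 10·-2 + 3·-1.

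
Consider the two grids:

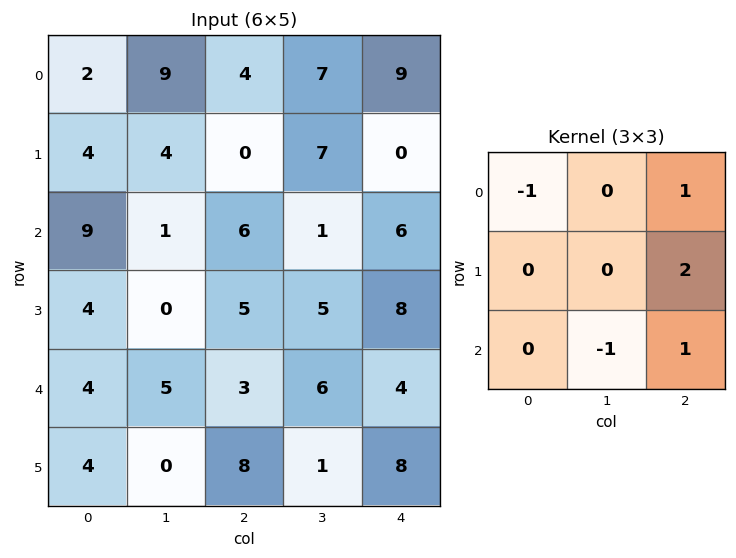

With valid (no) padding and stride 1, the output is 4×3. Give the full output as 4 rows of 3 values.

Output[0,0]: The receptive field on the input at this output position is [2 9 4 / 4 4 0 / 9 1 6]. Elementwise product with the kernel and sum: 2·-1 + 4·1 + 0·2 + 1·-1 + 6·1.
Output[0,1]: The receptive field on the input at this output position is [9 4 7 / 4 0 7 / 1 6 1]. Elementwise product with the kernel and sum: 9·-1 + 7·1 + 7·2 + 6·-1 + 1·1.

7 7 10
13 5 15
5 13 14
15 10 18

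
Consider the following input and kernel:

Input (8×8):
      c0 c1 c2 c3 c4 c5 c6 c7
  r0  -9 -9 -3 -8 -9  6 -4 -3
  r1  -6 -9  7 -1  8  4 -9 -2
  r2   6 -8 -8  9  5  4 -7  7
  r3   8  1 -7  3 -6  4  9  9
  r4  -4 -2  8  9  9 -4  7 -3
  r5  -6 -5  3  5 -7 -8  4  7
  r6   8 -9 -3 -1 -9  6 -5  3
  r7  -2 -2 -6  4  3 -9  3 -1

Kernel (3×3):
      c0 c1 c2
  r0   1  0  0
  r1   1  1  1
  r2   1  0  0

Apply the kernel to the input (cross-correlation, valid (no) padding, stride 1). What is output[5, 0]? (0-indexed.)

-12

The receptive field on the input at this output position is [-6 -5 3 / 8 -9 -3 / -2 -2 -6]. Elementwise product with the kernel and sum: -6·1 + 8·1 + -9·1 + -3·1 + -2·1.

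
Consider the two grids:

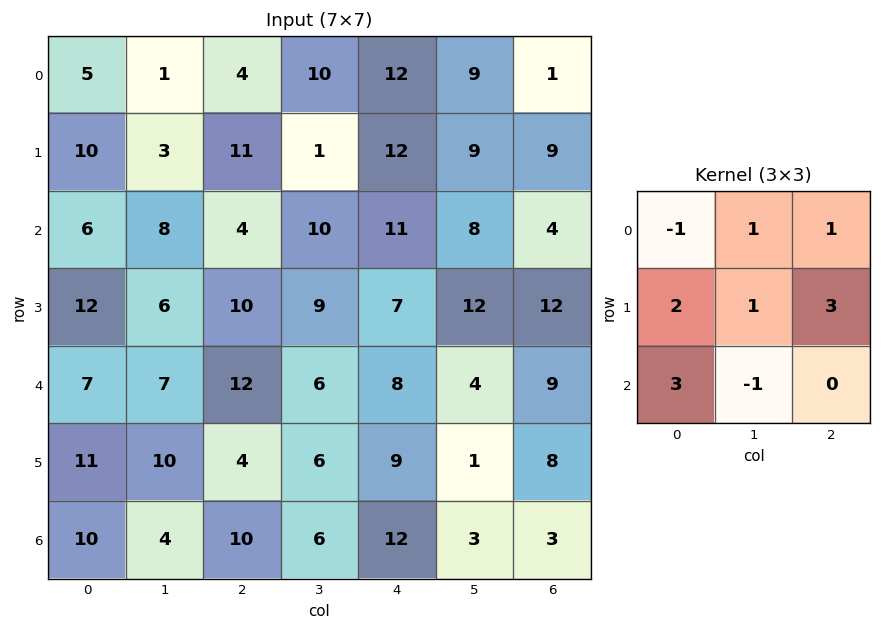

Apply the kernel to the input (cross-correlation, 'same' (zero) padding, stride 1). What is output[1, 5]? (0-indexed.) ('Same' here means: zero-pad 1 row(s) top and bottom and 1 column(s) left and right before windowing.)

The receptive field on the zero-padded input at this output position is [12 9 1 / 12 9 9 / 11 8 4]. Elementwise product with the kernel and sum: 12·-1 + 9·1 + 1·1 + 12·2 + 9·1 + 9·3 + 11·3 + 8·-1.

83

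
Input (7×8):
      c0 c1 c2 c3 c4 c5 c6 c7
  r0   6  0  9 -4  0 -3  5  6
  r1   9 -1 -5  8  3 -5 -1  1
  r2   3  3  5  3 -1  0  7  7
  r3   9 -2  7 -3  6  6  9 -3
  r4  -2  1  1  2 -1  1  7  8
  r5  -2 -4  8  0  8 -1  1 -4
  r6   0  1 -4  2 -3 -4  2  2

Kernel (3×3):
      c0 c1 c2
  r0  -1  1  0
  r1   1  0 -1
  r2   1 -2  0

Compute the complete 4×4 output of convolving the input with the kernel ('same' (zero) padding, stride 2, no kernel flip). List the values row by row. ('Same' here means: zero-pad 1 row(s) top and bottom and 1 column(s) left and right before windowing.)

Output[0,0]: The receptive field on the zero-padded input at this output position is [0 0 0 / 0 6 0 / 0 9 -1]. Elementwise product with the kernel and sum: 0·-1 + 0·1 + 0·1 + 0·-1 + 0·1 + 9·-2.
Output[0,1]: The receptive field on the zero-padded input at this output position is [0 0 0 / 0 9 -4 / -1 -5 8]. Elementwise product with the kernel and sum: 0·-1 + 0·1 + 0·1 + -4·-1 + -1·1 + -5·-2.

-18 13 1 -12
-12 -20 -17 -15
12 -12 -6 -7
-3 11 14 -4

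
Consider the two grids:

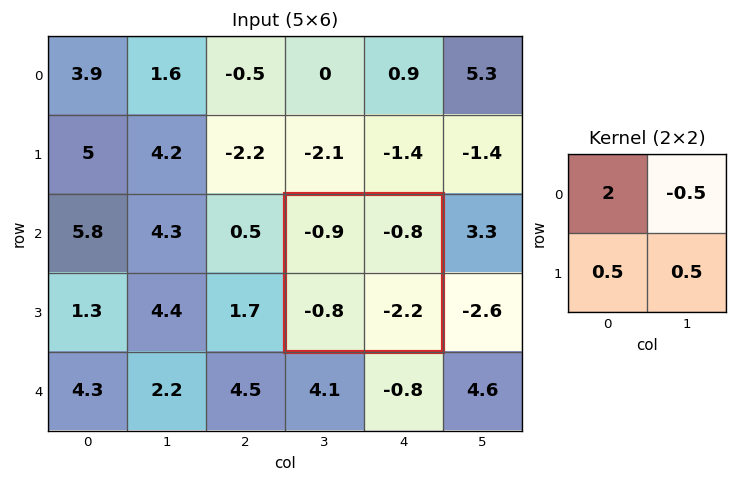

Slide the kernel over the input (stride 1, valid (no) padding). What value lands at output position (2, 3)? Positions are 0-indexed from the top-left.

The receptive field on the input at this output position is [-0.9 -0.8 / -0.8 -2.2]. Elementwise product with the kernel and sum: -0.9·2 + -0.8·-0.5 + -0.8·0.5 + -2.2·0.5.

-2.9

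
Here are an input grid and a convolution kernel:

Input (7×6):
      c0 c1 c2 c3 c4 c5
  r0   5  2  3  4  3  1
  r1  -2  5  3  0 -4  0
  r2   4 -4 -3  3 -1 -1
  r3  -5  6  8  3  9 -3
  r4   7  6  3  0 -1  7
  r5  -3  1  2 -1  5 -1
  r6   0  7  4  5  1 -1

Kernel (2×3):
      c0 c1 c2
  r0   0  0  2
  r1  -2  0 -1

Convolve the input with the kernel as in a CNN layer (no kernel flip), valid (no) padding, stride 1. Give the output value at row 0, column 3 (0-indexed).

2

The receptive field on the input at this output position is [4 3 1 / 0 -4 0]. Elementwise product with the kernel and sum: 1·2 + 0·-2 + 0·-1.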